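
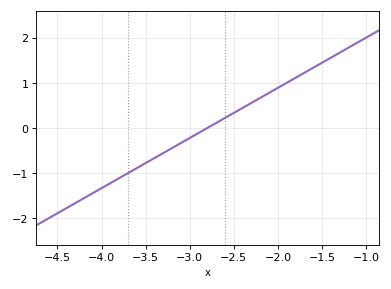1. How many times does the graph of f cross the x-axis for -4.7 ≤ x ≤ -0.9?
1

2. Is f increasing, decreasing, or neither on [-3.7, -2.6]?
increasing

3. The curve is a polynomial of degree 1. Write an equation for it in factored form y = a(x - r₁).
y = 1.11(x + 2.8)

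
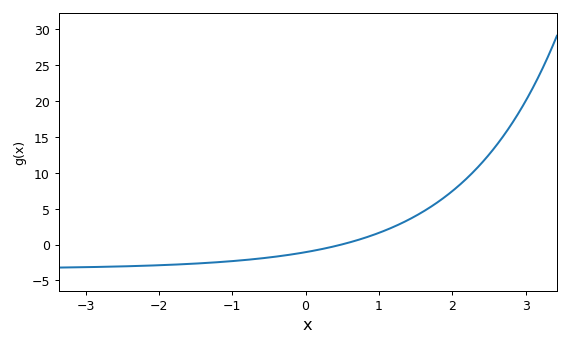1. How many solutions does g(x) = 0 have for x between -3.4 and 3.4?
1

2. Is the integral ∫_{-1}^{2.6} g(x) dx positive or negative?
positive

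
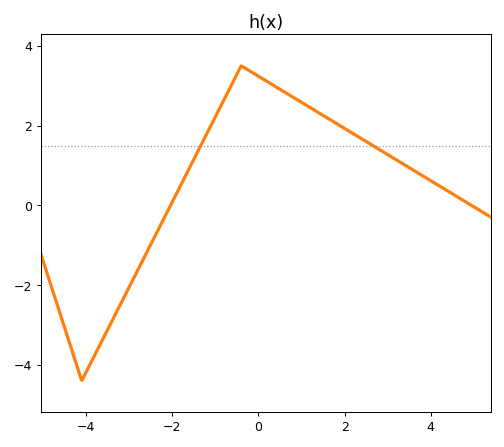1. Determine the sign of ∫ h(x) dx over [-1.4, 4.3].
positive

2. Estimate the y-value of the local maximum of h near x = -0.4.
3.5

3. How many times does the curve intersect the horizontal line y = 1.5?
2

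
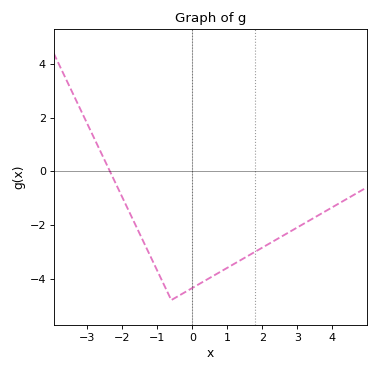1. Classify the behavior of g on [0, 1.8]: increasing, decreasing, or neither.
increasing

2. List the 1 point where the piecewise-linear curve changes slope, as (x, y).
(-0.6, -4.8)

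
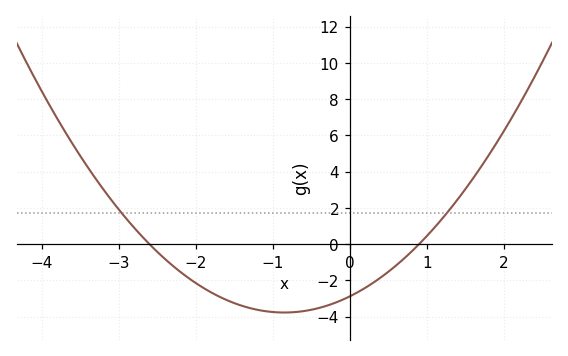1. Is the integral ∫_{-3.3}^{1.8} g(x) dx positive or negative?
negative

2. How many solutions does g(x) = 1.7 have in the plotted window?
2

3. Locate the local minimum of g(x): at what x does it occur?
-0.8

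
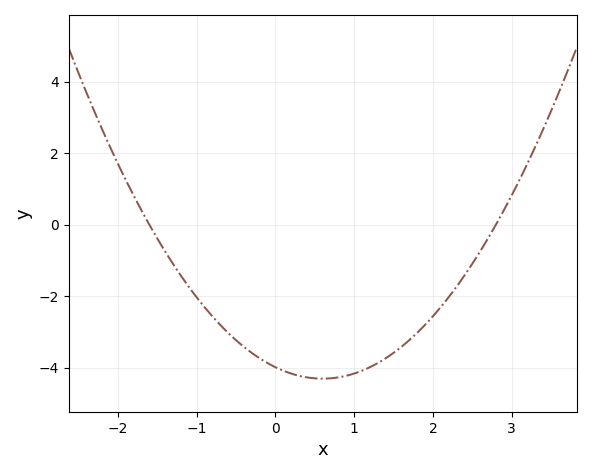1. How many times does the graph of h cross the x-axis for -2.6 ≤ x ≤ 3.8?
2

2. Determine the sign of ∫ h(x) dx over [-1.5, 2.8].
negative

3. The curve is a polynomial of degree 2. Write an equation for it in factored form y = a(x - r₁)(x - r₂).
y = 0.89(x + 1.6)(x - 2.8)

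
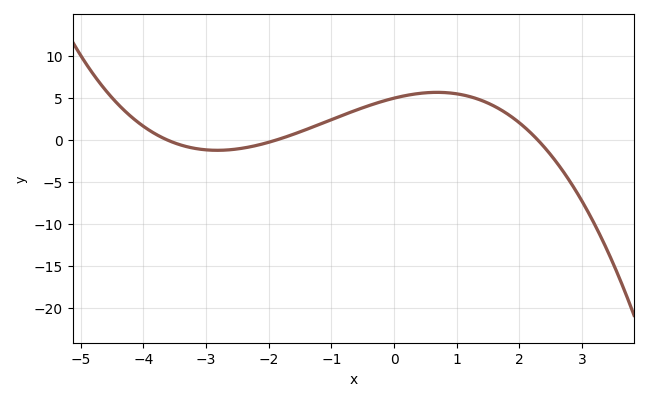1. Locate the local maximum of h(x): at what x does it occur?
0.6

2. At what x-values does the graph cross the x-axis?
-3.6, -2, 2.4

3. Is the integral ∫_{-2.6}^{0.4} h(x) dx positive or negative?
positive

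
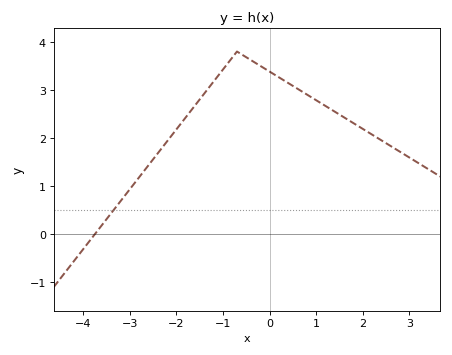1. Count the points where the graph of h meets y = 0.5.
1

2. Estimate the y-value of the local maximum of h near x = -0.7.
3.8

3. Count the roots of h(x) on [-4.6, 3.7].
1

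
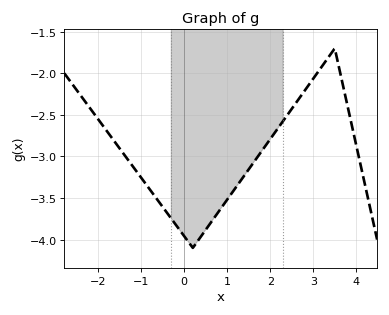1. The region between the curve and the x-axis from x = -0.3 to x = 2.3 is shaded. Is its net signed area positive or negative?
negative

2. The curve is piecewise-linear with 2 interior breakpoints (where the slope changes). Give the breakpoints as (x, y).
(0.2, -4.1); (3.5, -1.7)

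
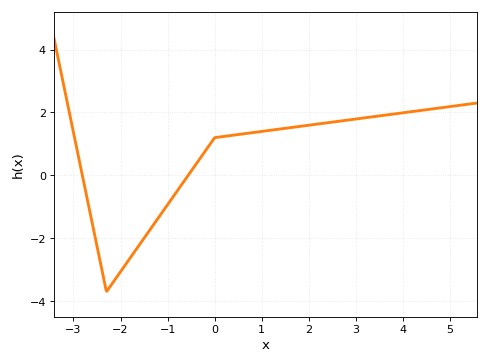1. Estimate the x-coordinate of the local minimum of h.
-2.3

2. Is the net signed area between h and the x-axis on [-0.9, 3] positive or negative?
positive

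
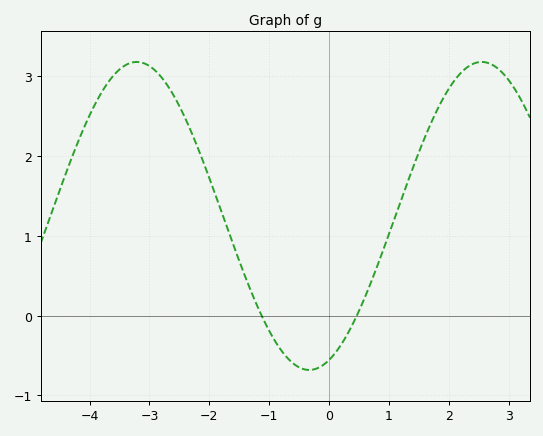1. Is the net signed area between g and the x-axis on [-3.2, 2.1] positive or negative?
positive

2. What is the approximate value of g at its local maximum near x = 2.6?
3.2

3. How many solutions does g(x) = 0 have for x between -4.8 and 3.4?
2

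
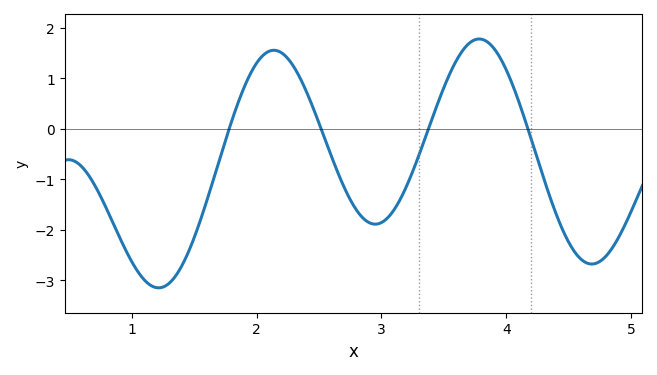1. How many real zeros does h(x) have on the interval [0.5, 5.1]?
4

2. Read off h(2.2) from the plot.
1.5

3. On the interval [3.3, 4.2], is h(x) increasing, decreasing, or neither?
neither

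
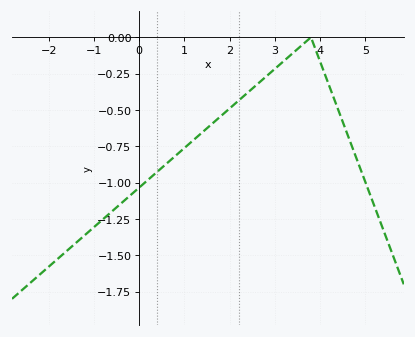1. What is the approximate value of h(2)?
-0.5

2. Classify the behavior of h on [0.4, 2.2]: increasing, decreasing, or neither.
increasing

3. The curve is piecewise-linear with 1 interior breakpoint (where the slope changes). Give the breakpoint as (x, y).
(3.8, 0)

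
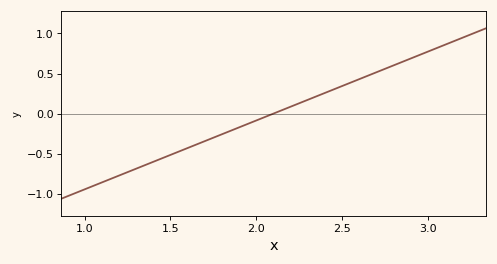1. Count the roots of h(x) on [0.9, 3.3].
1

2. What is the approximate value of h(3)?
0.774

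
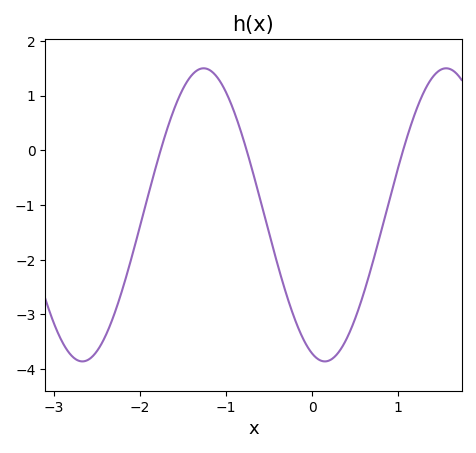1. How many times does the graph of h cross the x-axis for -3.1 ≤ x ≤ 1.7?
3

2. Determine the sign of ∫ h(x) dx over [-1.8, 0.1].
negative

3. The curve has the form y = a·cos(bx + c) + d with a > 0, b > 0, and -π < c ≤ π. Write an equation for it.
y = 2.68cos(2.23x + 2.81) - 1.18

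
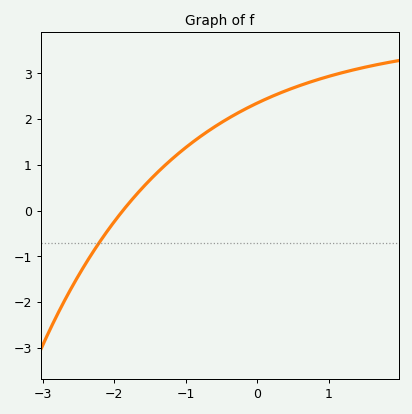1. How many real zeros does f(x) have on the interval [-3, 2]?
1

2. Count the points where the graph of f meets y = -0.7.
1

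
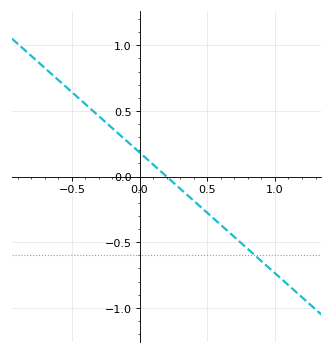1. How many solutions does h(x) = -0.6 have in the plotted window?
1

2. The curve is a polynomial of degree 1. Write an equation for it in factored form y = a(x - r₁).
y = -0.92(x - 0.2)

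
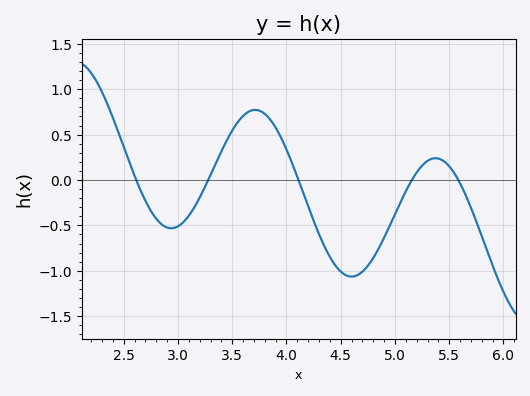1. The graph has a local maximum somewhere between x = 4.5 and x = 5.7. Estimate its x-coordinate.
5.37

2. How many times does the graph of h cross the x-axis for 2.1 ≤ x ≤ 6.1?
5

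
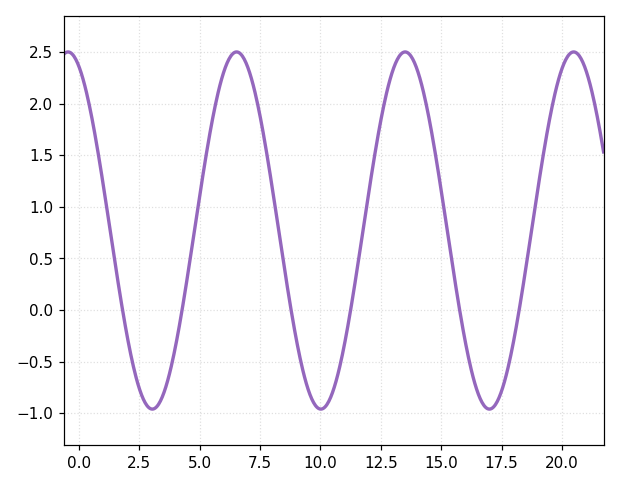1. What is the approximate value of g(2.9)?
-0.947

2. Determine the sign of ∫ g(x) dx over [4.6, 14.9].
positive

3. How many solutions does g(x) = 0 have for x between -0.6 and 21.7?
6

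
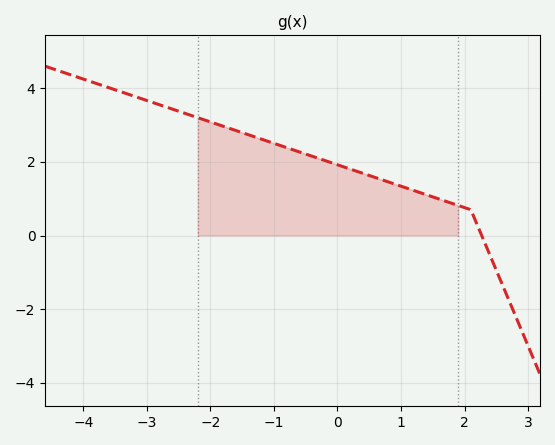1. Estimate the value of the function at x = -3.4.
3.9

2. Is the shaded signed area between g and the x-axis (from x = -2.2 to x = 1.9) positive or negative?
positive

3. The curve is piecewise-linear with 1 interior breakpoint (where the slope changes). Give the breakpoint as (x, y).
(2.1, 0.7)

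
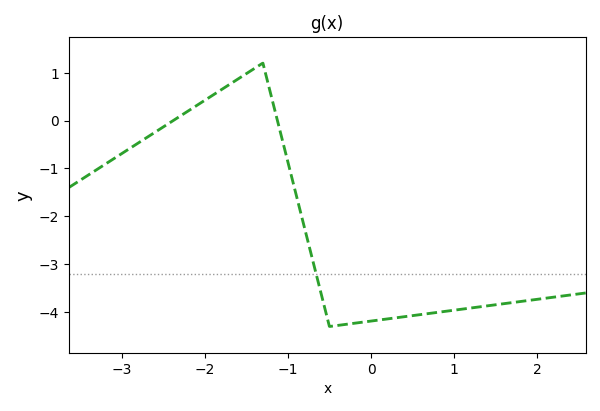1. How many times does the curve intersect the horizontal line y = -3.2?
1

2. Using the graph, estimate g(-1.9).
0.5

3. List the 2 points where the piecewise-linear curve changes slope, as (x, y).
(-1.3, 1.2); (-0.5, -4.3)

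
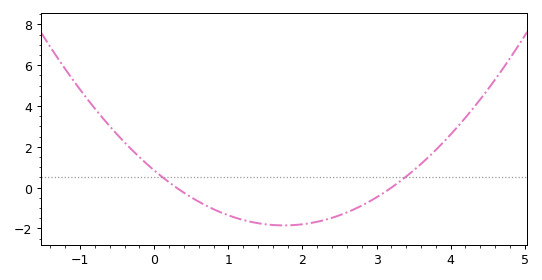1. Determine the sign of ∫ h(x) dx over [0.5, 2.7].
negative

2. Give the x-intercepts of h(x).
0.3, 3.2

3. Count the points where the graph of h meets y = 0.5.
2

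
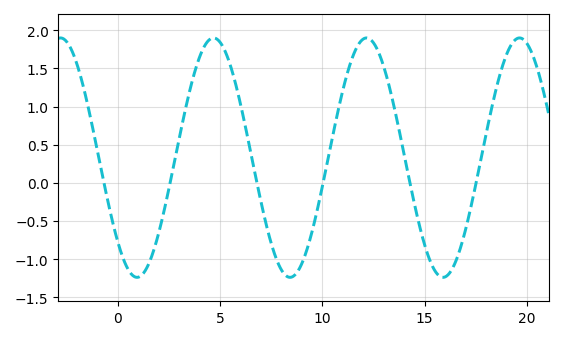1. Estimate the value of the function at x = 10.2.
0.2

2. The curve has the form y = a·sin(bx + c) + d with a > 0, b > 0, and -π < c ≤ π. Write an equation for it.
y = 1.57sin(0.84x - 2.4) + 0.33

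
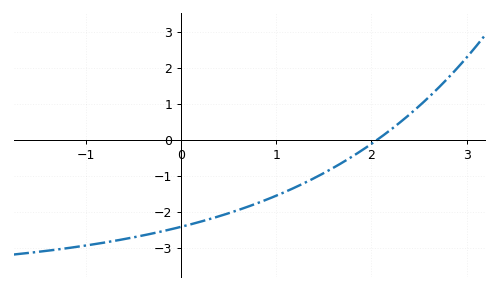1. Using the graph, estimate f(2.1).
0.074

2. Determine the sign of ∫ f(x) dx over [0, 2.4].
negative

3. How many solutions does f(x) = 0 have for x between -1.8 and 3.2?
1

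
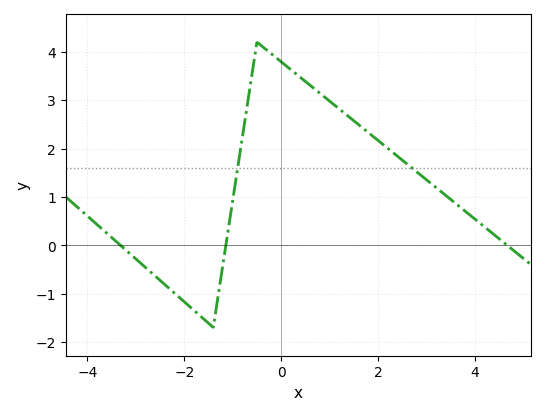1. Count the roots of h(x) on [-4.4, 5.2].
3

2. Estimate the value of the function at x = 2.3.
1.92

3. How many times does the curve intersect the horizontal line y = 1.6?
2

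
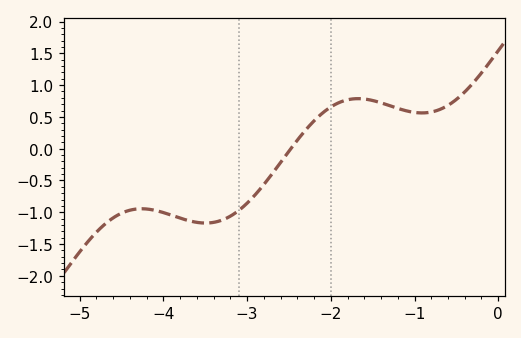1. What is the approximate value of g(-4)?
-1.01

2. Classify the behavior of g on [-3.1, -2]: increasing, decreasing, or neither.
increasing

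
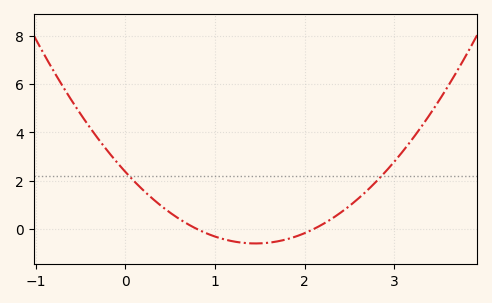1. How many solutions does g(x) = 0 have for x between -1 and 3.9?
2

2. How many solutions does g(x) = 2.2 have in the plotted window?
2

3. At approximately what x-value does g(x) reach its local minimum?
1.4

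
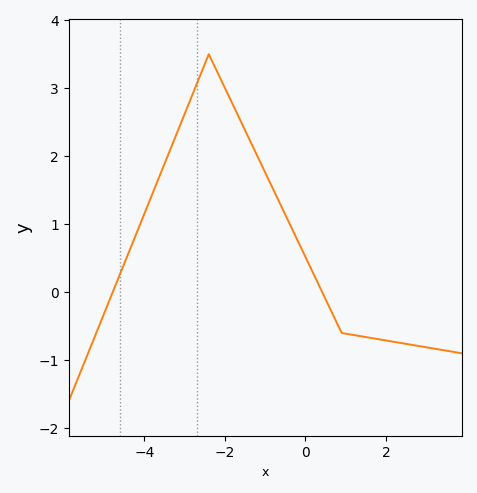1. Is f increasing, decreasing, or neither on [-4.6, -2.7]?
increasing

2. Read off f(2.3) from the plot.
-0.7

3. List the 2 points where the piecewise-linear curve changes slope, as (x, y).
(-2.4, 3.5); (0.9, -0.6)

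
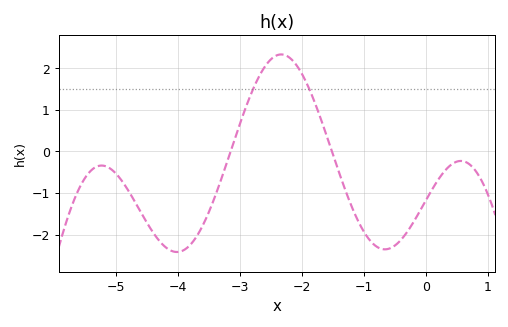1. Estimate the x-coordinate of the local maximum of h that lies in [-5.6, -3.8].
-5.2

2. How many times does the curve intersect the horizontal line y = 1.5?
2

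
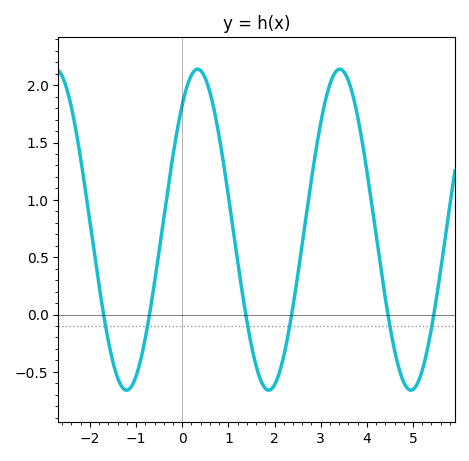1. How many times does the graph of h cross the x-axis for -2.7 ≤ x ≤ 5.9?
6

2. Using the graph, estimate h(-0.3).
1.1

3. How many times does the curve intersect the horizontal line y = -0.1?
6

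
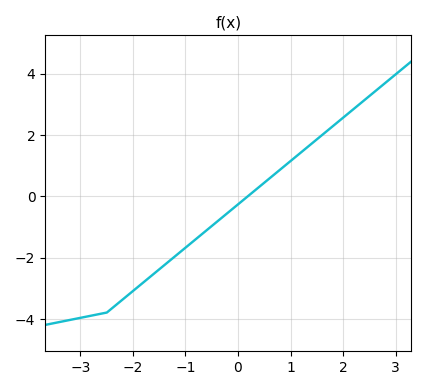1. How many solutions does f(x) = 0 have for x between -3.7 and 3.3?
1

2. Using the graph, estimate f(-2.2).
-3.38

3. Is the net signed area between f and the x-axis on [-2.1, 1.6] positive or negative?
negative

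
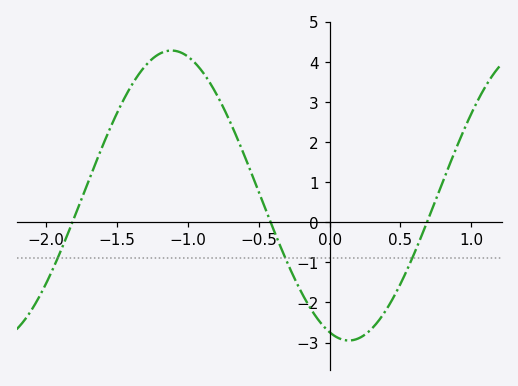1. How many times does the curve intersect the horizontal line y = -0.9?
3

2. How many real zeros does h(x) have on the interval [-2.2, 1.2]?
3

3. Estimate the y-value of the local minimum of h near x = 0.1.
-2.9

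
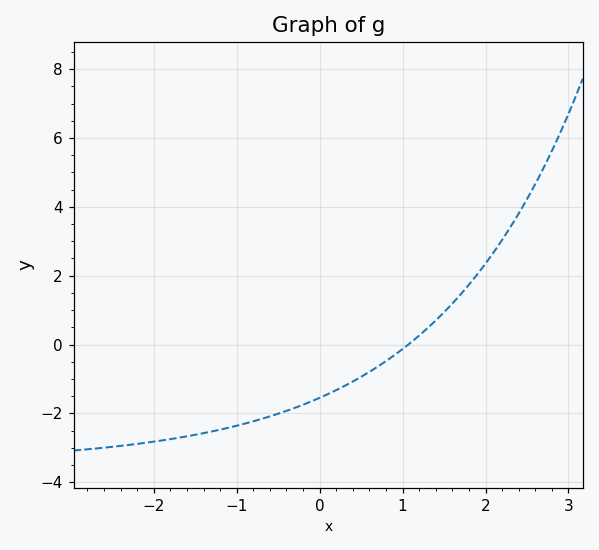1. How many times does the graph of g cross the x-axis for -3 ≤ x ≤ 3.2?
1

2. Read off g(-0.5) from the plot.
-2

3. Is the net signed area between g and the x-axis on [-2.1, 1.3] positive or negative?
negative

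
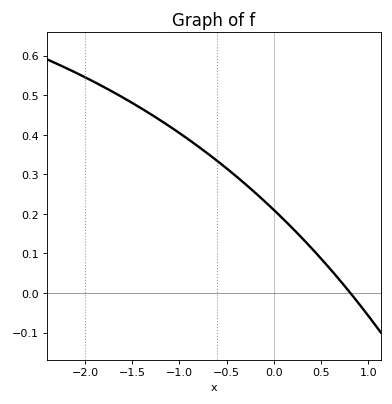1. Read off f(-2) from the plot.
0.546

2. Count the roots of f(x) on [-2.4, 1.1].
1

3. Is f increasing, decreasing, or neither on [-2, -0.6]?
decreasing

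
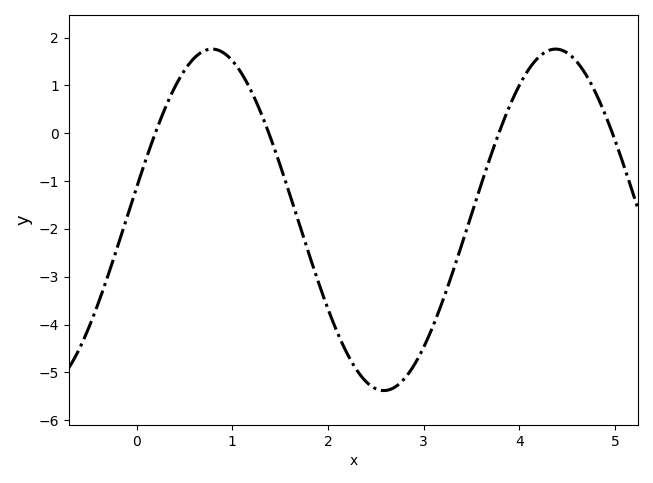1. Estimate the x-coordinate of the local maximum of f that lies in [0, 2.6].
0.788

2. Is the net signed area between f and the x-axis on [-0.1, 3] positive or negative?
negative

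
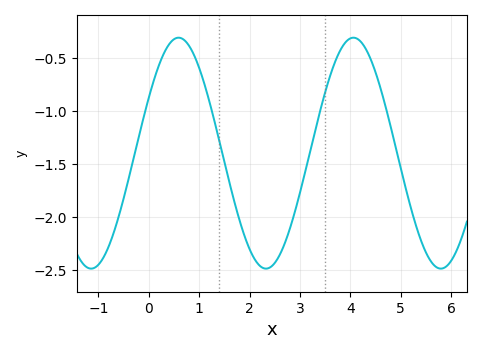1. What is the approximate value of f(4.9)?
-1.34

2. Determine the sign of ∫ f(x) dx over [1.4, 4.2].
negative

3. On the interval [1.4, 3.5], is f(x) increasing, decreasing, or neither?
neither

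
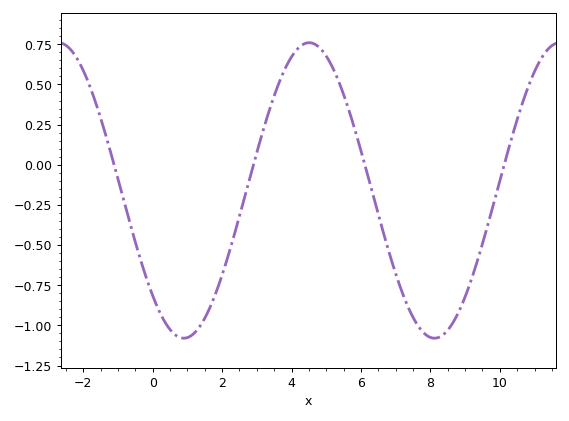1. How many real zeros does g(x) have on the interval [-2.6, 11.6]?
4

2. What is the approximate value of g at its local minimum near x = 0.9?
-1.1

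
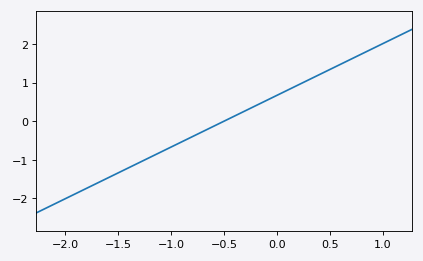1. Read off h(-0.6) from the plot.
-0.134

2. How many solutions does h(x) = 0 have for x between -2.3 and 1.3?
1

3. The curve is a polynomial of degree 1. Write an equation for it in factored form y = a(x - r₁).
y = 1.34(x + 0.5)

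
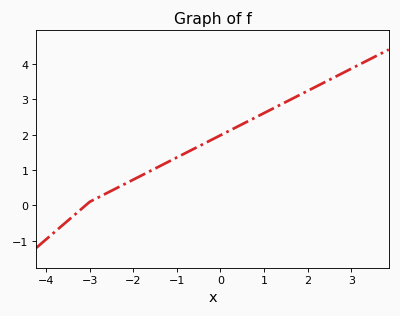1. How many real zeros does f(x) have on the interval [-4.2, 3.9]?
1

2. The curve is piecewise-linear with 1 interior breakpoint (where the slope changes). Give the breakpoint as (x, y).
(-3, 0.1)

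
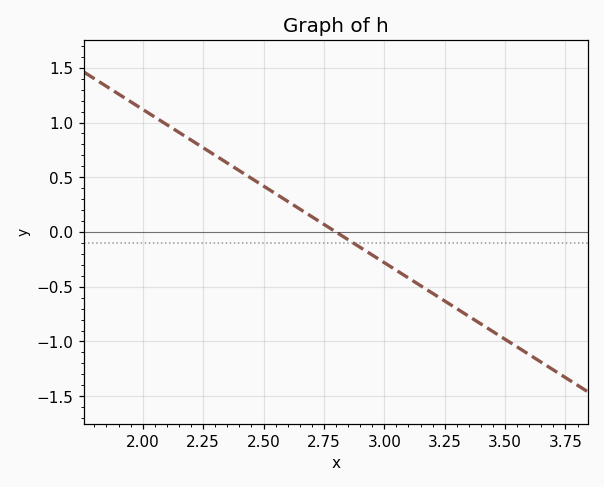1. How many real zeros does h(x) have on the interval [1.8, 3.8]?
1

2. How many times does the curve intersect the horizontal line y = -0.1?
1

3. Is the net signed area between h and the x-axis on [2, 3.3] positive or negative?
positive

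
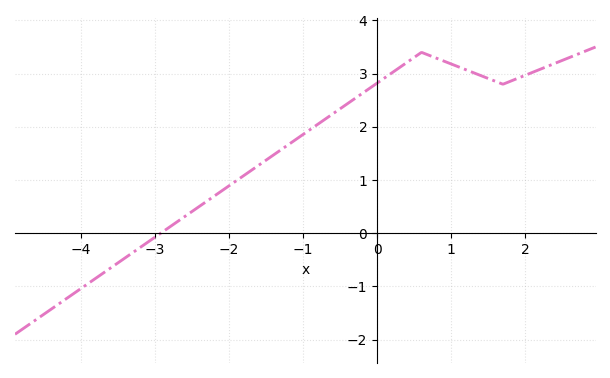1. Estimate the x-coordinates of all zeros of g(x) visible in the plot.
-2.92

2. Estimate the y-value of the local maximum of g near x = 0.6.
3.4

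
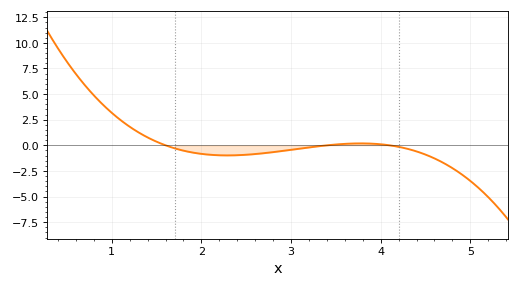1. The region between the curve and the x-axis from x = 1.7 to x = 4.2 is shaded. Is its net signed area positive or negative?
negative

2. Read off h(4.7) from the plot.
-1.5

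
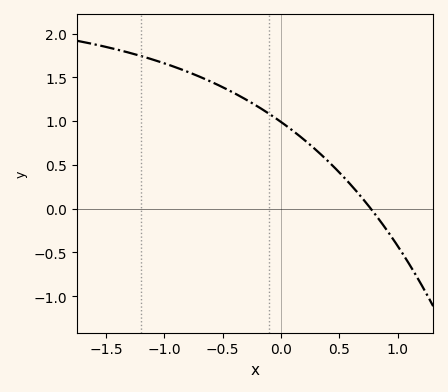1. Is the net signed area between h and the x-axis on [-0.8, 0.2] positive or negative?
positive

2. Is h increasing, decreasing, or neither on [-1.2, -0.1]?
decreasing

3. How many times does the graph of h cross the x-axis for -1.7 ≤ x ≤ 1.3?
1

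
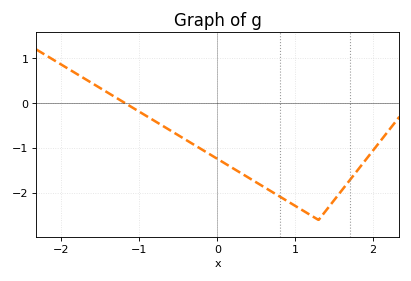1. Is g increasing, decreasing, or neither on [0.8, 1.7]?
neither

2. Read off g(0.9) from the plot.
-2.18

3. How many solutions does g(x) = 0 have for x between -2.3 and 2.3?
1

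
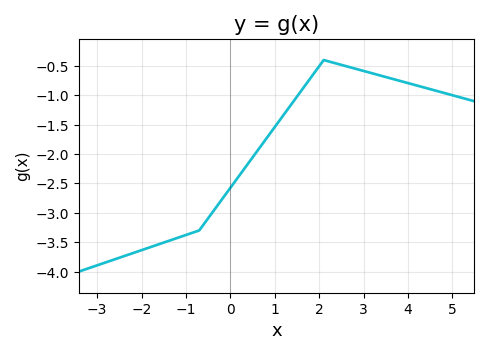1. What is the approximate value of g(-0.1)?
-2.68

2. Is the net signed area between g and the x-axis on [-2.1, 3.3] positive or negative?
negative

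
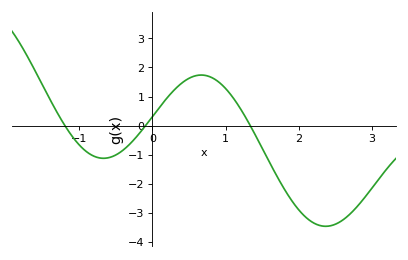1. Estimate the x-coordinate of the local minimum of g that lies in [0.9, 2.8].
2.4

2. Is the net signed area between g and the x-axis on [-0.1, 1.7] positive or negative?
positive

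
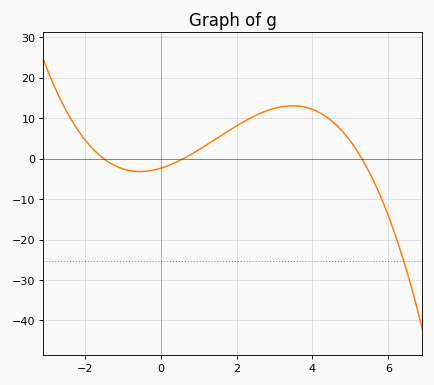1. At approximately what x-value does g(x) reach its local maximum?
3.4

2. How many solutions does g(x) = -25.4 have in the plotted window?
1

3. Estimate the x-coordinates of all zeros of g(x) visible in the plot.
-1.4, 0.6, 5.2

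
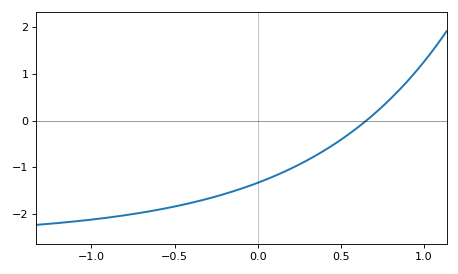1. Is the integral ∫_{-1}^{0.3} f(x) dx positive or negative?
negative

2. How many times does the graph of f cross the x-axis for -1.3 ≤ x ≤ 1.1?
1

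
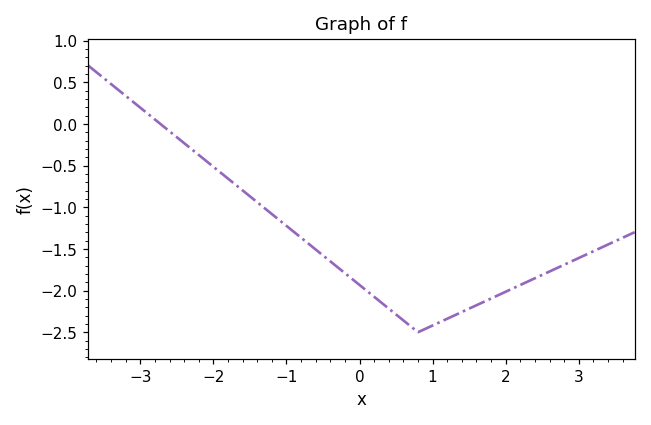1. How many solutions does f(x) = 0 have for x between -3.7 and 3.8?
1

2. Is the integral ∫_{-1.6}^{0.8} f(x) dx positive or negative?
negative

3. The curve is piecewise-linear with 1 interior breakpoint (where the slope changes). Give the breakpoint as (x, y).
(0.8, -2.5)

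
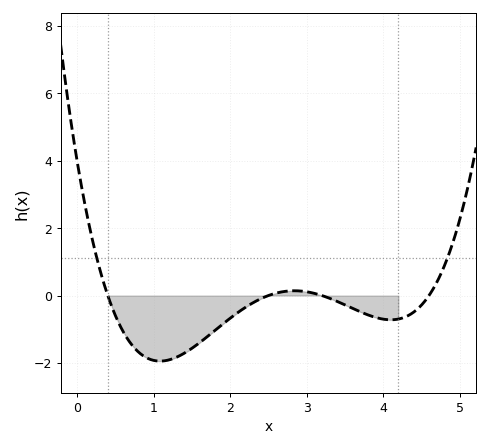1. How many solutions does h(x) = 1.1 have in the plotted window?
2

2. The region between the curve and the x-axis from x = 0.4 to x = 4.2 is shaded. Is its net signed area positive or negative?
negative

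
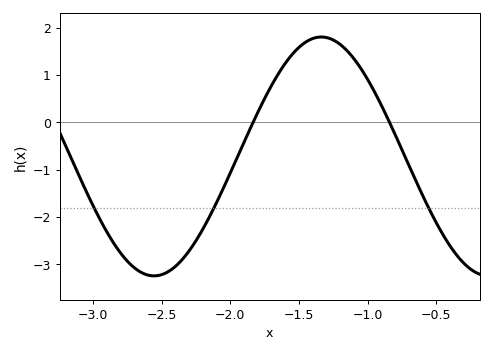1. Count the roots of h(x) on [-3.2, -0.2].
2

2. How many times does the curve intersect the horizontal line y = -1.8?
3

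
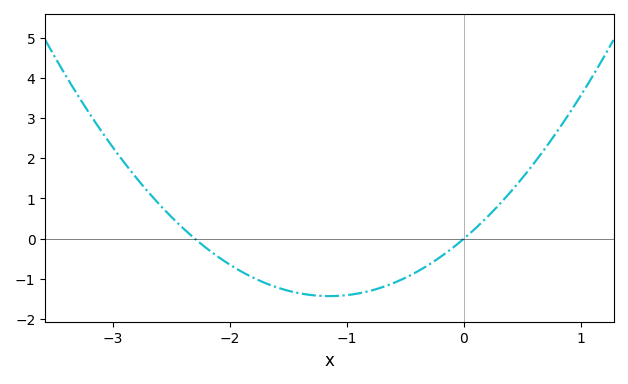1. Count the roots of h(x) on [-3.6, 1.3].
2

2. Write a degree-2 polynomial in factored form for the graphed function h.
y = 1.08(x + 2.3)(x - 0)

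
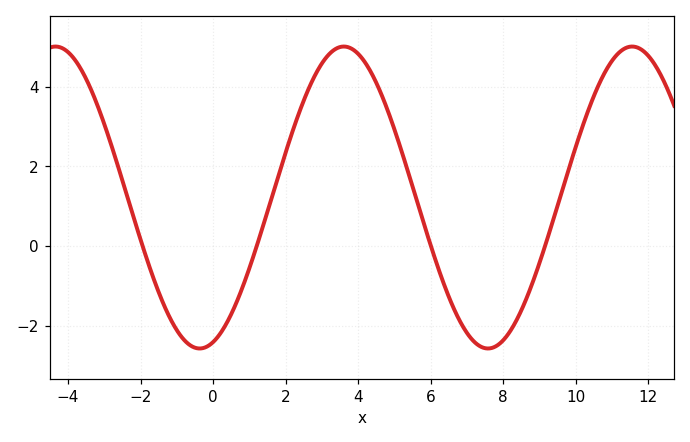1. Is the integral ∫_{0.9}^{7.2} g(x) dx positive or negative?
positive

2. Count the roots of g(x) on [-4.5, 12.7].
4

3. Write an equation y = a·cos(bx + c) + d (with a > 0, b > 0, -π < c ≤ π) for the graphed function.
y = 3.79cos(0.79x - 2.9) + 1.22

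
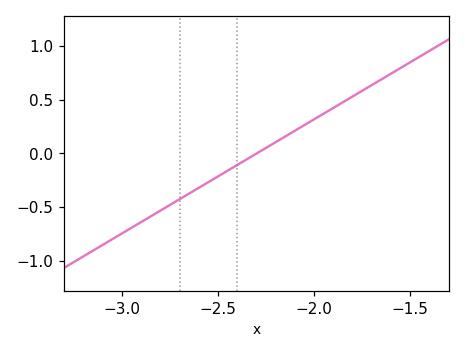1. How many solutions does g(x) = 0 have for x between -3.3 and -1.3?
1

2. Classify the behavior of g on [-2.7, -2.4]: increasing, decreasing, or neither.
increasing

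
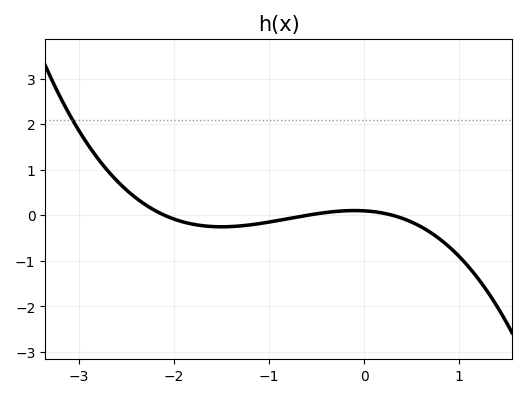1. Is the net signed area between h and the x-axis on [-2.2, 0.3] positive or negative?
negative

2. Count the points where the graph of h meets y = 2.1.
1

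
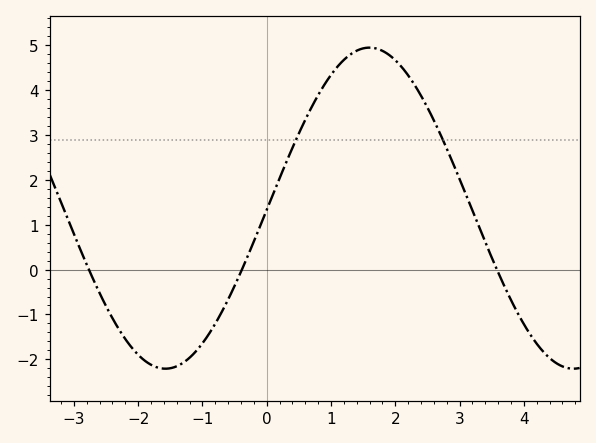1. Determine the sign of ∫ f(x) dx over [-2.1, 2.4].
positive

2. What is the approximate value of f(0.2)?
2.04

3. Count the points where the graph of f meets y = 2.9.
2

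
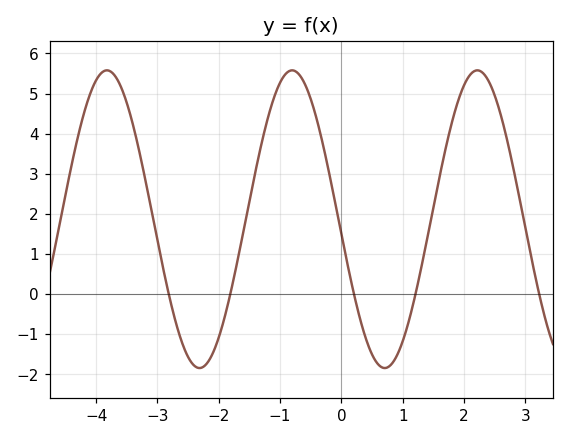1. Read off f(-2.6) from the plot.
-1.2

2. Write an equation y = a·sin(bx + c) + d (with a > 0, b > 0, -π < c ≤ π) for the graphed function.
y = 3.71sin(2.08x - 3.04) + 1.87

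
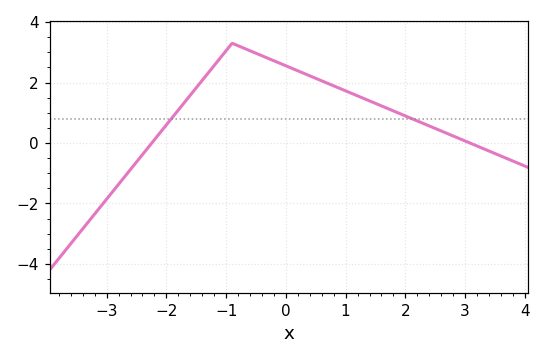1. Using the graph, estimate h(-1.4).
2.07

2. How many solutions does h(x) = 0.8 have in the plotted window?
2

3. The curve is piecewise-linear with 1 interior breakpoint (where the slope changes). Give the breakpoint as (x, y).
(-0.9, 3.3)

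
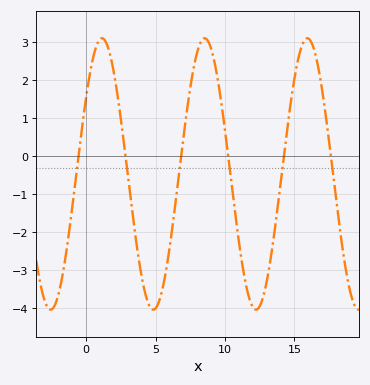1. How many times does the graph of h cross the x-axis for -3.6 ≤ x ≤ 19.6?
6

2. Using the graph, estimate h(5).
-4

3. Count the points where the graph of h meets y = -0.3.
6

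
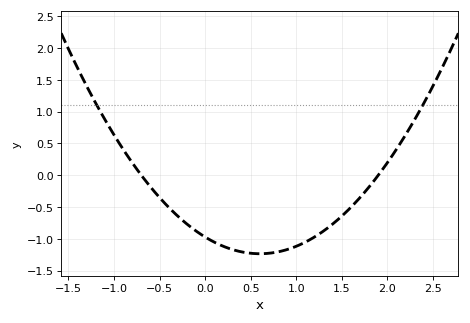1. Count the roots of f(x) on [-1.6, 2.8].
2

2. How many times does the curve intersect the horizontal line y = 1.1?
2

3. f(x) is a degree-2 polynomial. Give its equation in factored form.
y = 0.73(x + 0.7)(x - 1.9)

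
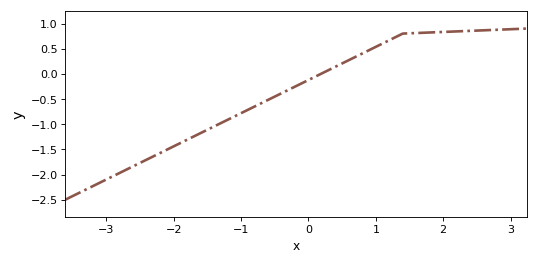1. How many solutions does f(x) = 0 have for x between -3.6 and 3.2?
1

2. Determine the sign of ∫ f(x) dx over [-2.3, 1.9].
negative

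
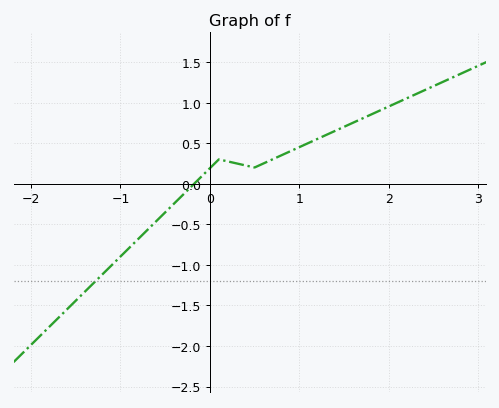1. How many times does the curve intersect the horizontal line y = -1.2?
1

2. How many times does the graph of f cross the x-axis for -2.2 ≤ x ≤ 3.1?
1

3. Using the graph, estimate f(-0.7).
-0.571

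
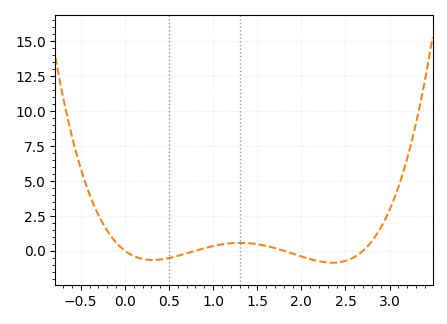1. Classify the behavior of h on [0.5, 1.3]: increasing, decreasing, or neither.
increasing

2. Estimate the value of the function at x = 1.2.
0.531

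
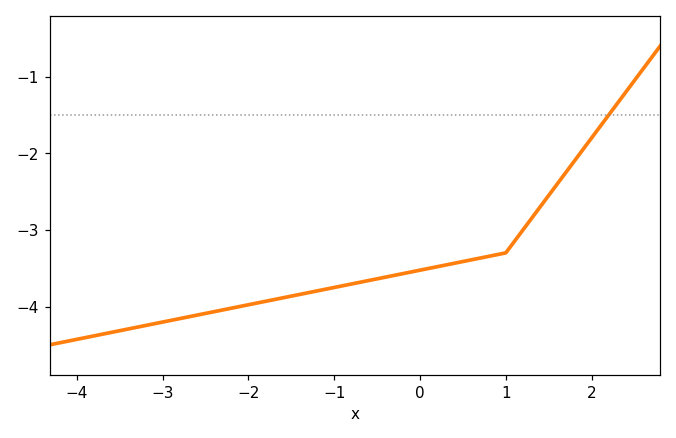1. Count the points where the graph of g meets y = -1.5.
1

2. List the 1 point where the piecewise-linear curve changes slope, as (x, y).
(1, -3.3)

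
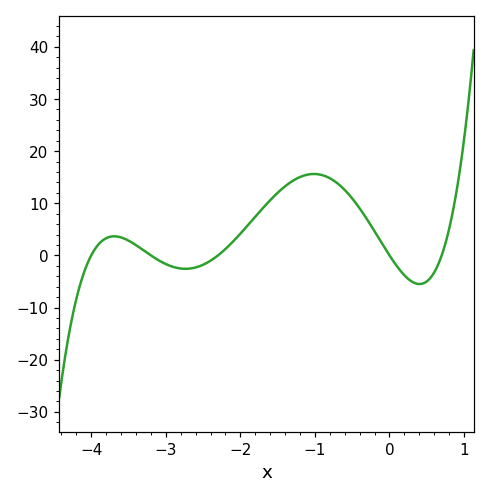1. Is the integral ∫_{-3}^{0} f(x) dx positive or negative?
positive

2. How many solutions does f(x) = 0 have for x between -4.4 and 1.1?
5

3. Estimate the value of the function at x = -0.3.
6.89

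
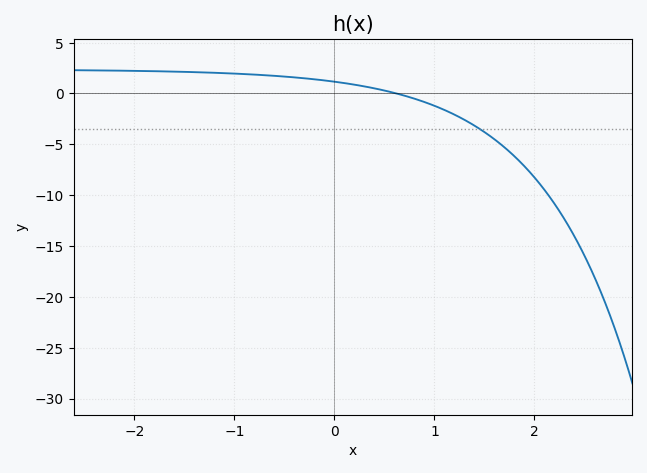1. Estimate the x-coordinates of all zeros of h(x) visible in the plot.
0.62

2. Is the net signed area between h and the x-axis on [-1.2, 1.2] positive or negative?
positive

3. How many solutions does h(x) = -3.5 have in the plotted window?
1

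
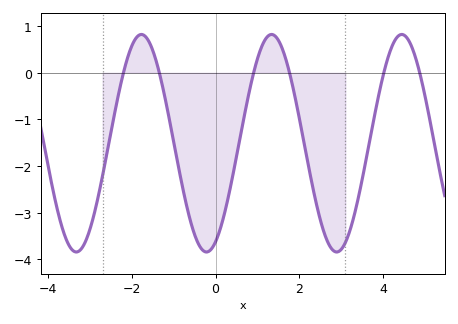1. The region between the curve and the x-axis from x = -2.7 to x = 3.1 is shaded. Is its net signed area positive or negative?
negative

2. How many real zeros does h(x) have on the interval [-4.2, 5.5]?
6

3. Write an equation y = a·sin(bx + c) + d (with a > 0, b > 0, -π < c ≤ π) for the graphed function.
y = 2.33sin(2x - 1.1) - 1.51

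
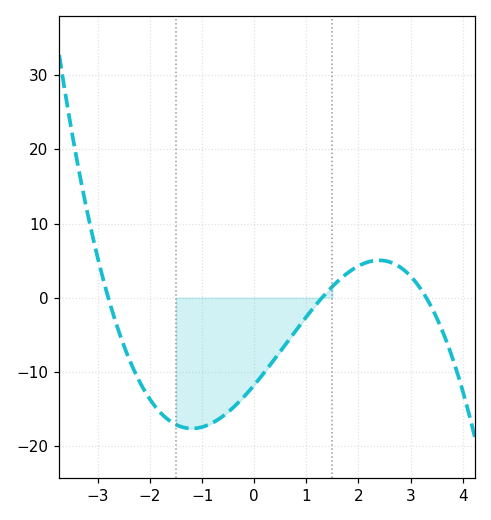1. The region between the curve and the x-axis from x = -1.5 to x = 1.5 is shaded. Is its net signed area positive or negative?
negative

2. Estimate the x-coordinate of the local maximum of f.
2.39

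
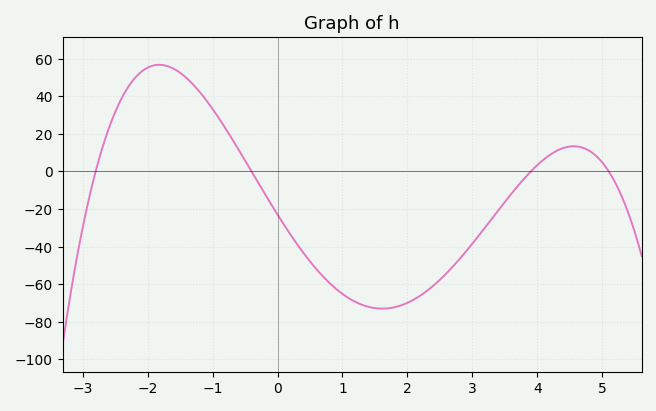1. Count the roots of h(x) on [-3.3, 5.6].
4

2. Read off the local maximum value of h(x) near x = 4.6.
14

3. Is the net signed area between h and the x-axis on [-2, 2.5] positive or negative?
negative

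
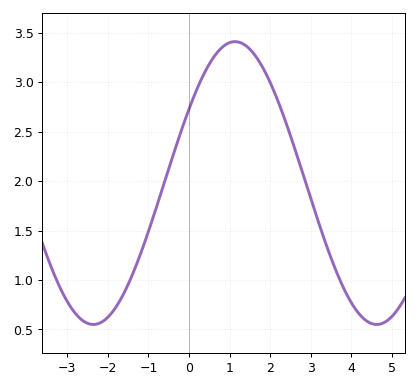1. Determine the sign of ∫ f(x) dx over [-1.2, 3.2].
positive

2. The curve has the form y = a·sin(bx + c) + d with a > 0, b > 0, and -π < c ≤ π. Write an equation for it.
y = 1.43sin(0.9x + 0.55) + 1.98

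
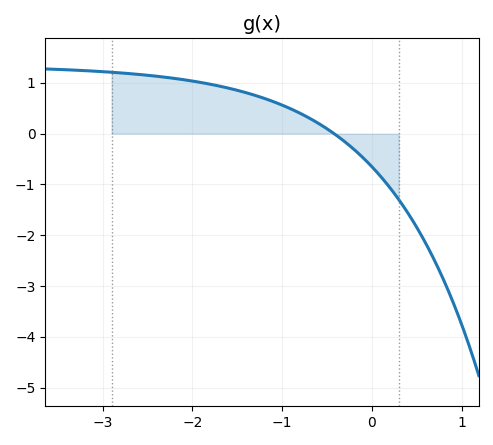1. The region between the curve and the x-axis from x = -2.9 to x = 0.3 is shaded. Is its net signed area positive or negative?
positive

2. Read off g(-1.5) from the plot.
0.9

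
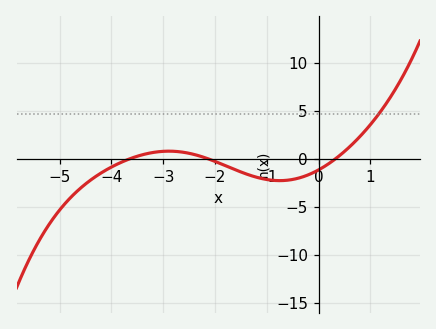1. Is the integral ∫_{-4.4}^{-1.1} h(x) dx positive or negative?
negative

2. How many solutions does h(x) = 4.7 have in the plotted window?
1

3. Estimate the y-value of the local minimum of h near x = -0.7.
-2.29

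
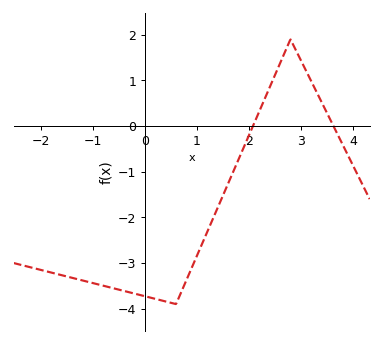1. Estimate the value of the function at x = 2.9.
1.67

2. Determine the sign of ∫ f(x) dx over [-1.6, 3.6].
negative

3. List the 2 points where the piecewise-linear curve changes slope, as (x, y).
(0.6, -3.9); (2.8, 1.9)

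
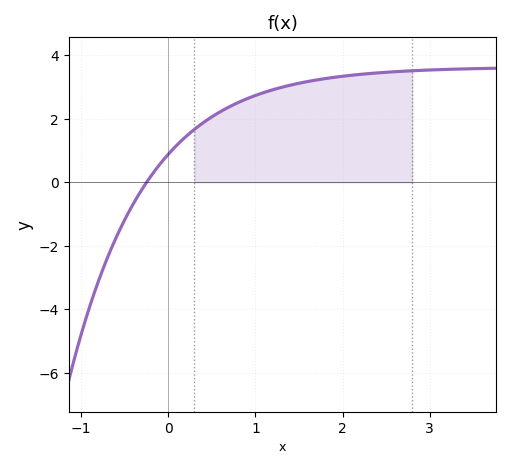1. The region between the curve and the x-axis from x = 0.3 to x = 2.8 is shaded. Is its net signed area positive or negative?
positive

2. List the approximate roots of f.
-0.2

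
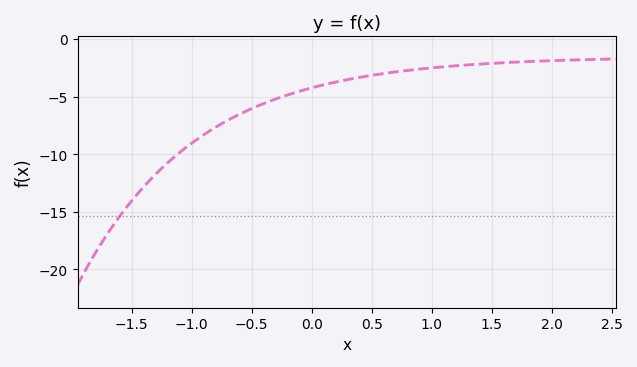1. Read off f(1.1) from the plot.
-2.5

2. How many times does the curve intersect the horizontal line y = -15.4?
1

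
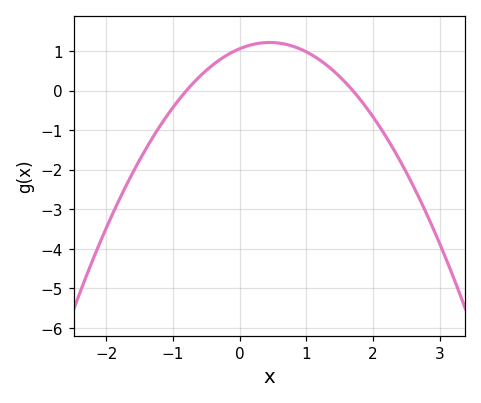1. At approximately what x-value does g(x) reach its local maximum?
0.45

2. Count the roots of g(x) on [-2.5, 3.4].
2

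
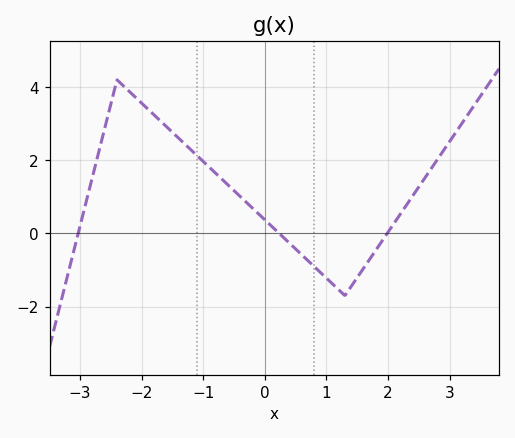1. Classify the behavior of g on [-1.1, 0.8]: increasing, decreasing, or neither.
decreasing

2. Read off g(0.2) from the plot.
0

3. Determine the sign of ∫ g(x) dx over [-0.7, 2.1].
negative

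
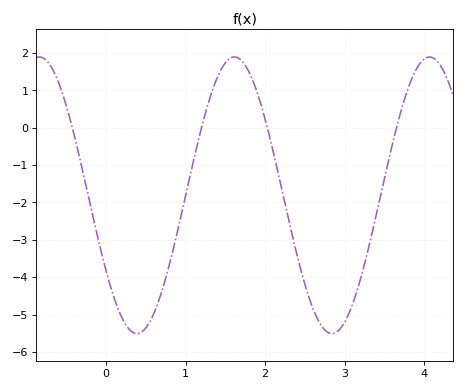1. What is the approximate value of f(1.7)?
1.8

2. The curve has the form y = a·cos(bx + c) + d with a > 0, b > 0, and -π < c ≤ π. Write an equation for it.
y = 3.7cos(2.56x + 2.15) - 1.81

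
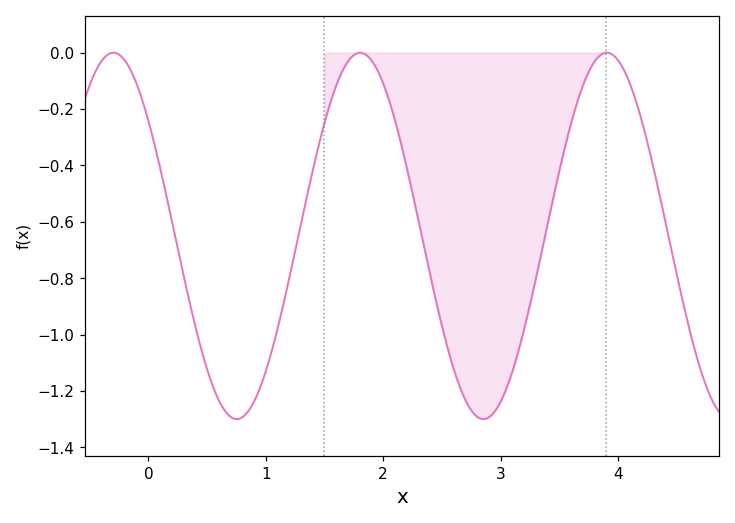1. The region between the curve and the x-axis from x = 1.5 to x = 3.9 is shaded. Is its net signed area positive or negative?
negative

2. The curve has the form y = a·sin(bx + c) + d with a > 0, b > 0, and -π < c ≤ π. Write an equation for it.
y = 0.65sin(2.99x + 2.46) - 0.65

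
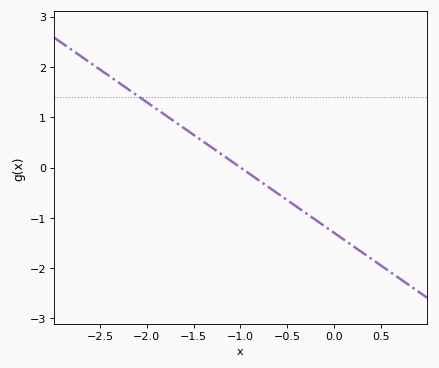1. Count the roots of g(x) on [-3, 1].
1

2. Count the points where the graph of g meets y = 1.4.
1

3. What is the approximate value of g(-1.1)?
0.13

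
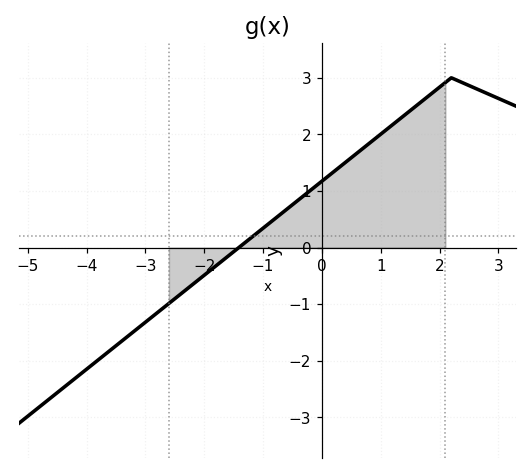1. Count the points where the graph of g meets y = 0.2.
1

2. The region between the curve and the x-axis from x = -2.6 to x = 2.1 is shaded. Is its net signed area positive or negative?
positive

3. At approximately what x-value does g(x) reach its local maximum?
2.2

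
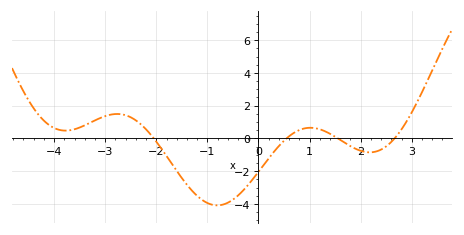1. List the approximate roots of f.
-2.05, 0.549, 1.55, 2.66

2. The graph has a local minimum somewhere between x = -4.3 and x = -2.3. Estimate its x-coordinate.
-3.78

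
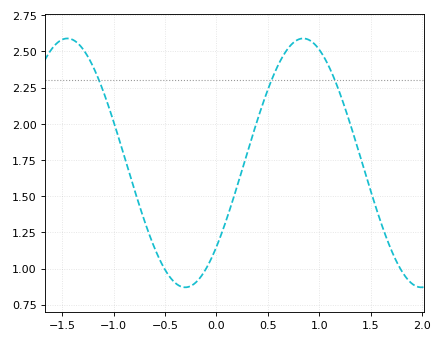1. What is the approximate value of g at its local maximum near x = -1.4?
2.59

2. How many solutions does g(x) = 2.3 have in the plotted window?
3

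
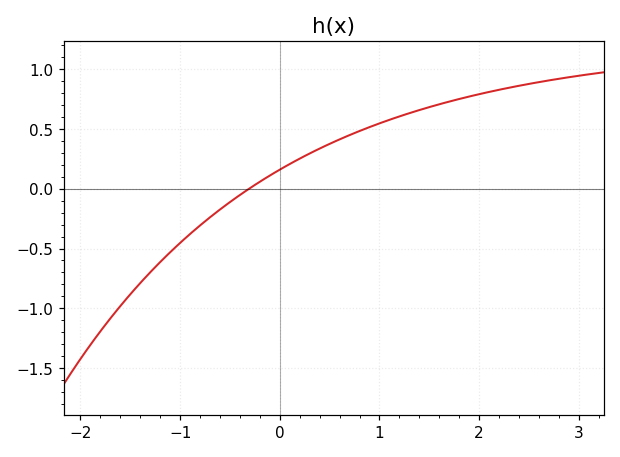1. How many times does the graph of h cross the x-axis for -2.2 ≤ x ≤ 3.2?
1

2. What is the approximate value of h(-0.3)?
0.005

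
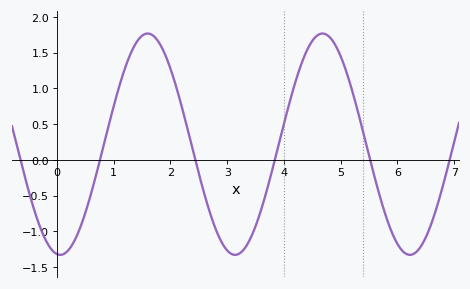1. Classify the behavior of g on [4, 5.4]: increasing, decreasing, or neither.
neither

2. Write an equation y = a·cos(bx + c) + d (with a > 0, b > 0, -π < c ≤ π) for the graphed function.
y = 1.55cos(2x + 3) + 0.22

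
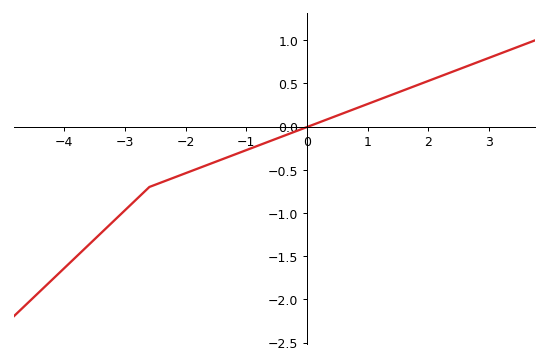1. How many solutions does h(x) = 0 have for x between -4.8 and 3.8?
1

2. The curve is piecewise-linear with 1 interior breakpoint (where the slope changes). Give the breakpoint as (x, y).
(-2.6, -0.7)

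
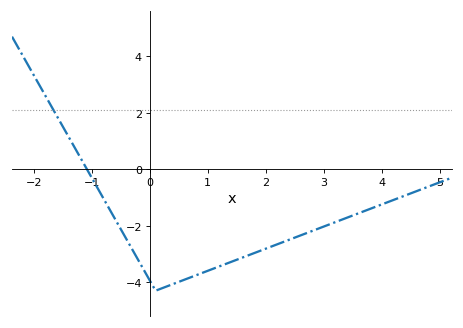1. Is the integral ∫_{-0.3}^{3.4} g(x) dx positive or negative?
negative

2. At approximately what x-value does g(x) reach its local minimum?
0.2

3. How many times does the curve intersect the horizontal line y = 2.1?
1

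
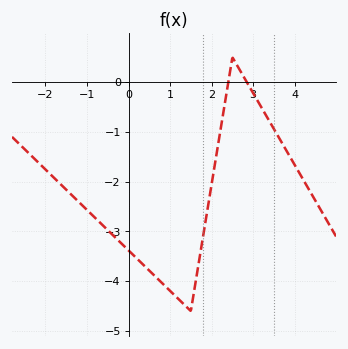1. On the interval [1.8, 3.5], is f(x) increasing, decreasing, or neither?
neither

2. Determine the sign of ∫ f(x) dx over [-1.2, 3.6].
negative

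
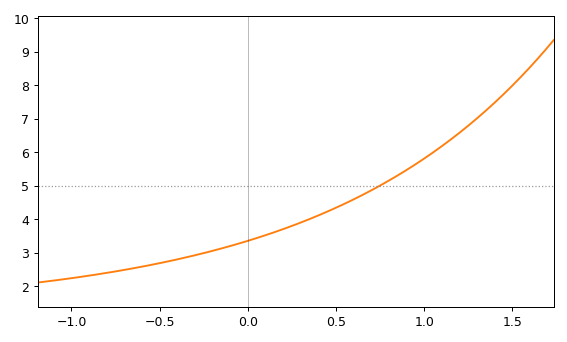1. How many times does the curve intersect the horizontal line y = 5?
1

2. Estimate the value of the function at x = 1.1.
6.2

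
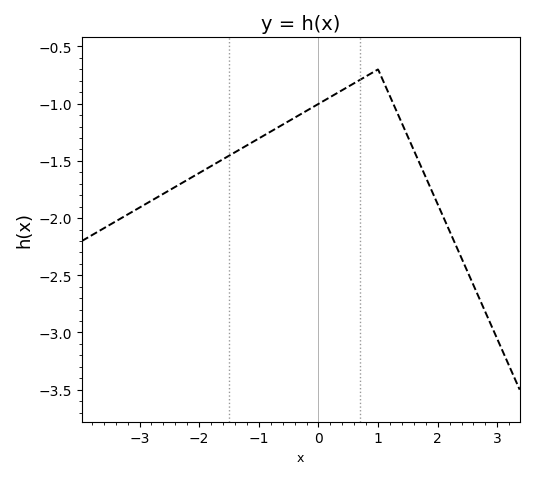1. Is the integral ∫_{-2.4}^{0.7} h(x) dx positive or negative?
negative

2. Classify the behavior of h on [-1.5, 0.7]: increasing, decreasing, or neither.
increasing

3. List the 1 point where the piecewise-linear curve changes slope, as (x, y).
(1, -0.7)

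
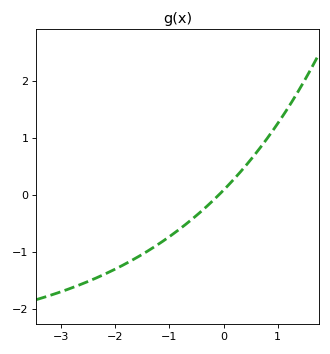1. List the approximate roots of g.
-0.1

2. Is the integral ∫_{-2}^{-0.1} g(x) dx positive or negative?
negative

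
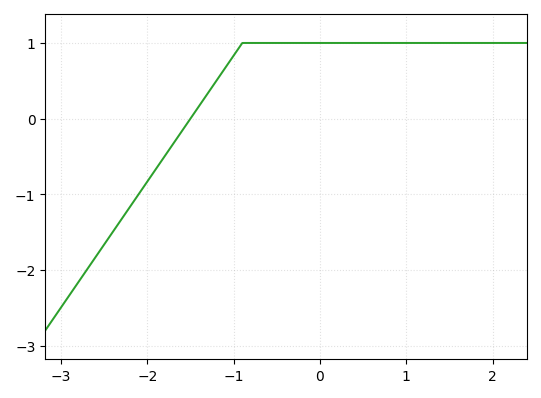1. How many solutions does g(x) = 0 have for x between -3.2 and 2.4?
1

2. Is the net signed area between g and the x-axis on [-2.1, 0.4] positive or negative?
positive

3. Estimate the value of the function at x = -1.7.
-0.3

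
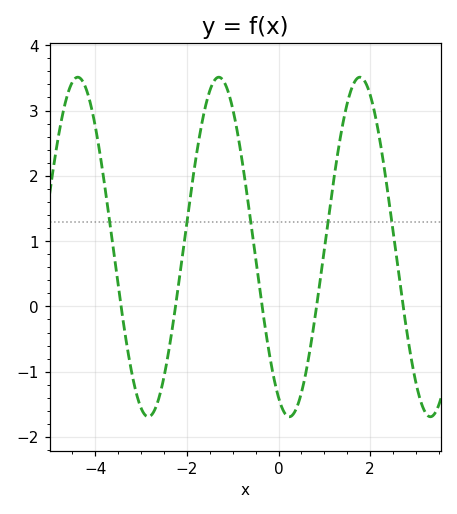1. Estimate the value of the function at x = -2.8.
-1.68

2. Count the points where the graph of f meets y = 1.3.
5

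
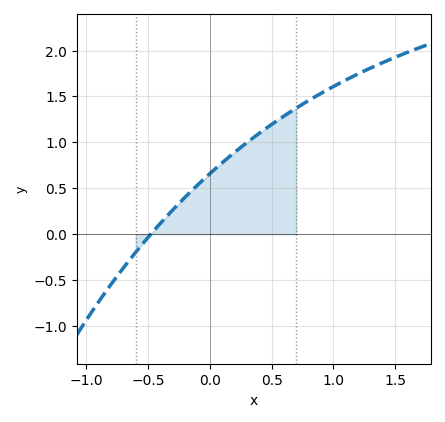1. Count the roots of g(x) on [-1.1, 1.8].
1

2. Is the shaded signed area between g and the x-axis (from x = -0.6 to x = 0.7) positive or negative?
positive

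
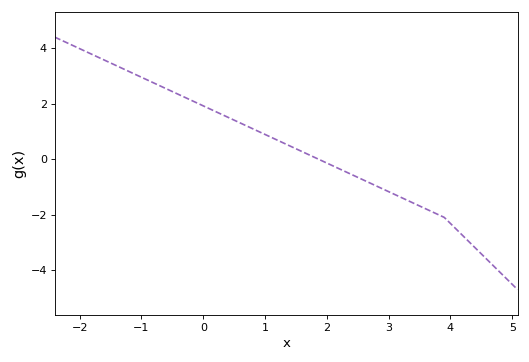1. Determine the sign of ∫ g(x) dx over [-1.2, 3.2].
positive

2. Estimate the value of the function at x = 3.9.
-2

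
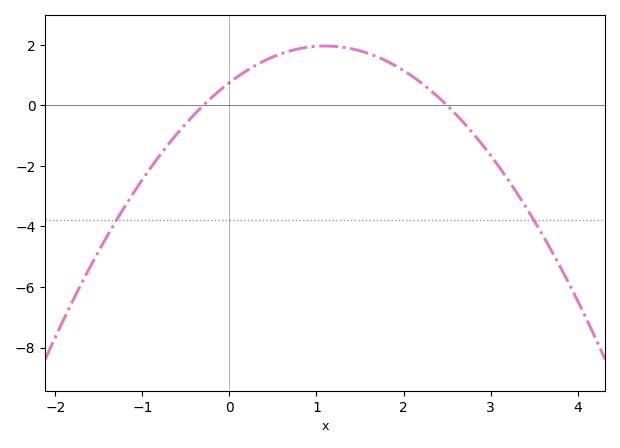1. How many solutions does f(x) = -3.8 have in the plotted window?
2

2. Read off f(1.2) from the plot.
1.95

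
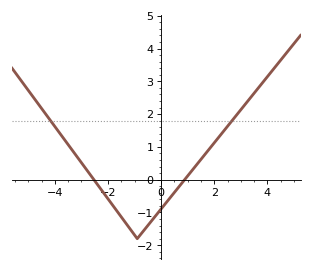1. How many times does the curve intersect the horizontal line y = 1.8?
2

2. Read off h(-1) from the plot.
-1.69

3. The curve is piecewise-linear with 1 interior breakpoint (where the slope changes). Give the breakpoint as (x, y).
(-0.9, -1.8)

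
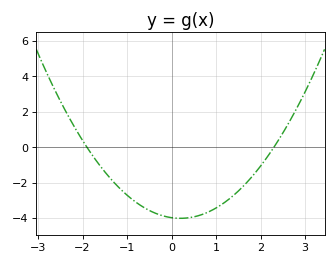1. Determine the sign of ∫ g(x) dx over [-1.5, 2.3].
negative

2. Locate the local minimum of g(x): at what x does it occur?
0.2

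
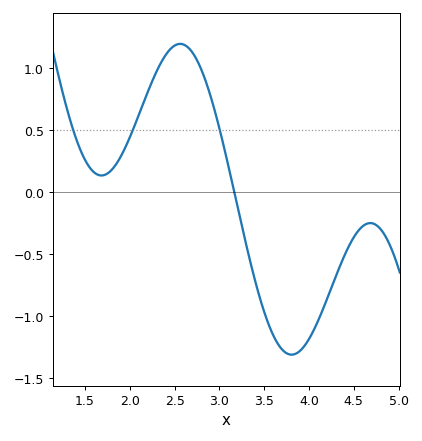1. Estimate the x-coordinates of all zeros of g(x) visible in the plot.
3.17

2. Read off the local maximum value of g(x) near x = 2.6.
1.19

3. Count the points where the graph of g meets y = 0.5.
3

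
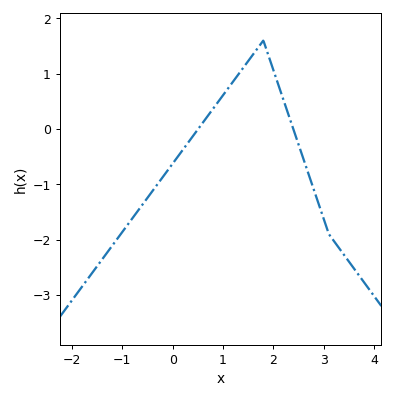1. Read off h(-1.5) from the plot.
-2.48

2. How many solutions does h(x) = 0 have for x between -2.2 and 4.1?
2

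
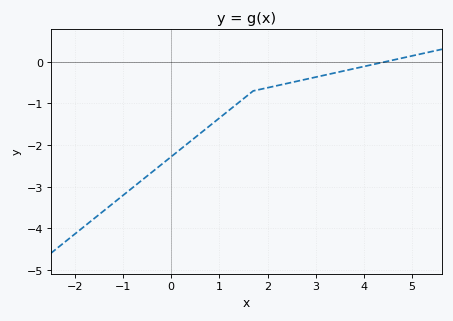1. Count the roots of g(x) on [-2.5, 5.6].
1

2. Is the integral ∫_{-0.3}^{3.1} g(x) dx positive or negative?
negative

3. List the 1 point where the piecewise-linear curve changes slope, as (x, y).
(1.7, -0.7)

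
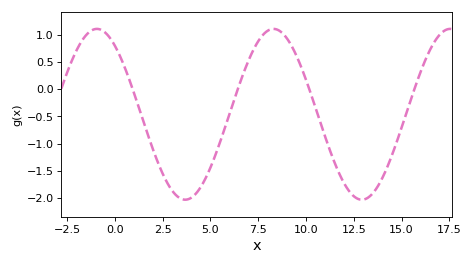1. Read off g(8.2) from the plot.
1.11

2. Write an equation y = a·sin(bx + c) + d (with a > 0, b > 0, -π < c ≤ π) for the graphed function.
y = 1.57sin(0.68x + 2.21) - 0.46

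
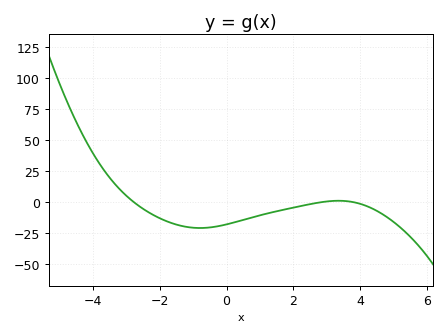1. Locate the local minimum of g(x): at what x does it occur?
-0.8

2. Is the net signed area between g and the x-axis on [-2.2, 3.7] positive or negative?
negative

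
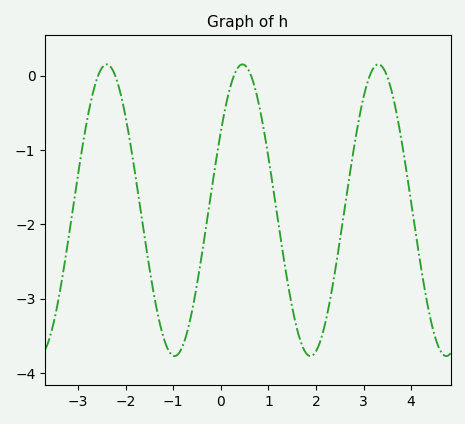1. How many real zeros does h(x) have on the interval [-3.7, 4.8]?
6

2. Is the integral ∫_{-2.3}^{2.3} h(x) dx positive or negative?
negative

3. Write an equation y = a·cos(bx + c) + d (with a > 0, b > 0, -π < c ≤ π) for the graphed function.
y = 1.96cos(2.2x - 1) - 1.81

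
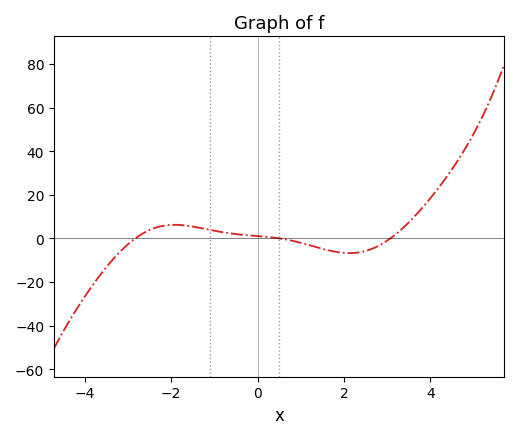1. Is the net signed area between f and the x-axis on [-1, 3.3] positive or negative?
negative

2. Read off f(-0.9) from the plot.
4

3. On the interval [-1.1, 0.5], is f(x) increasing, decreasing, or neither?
decreasing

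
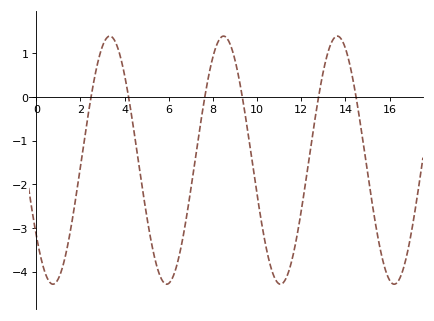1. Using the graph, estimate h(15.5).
-3.3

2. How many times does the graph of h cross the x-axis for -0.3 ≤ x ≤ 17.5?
6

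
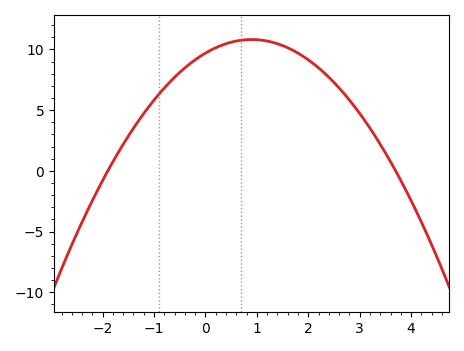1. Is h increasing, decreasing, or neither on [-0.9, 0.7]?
increasing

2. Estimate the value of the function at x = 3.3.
2.87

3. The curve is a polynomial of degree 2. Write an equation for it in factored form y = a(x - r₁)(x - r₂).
y = -1.38(x + 1.9)(x - 3.7)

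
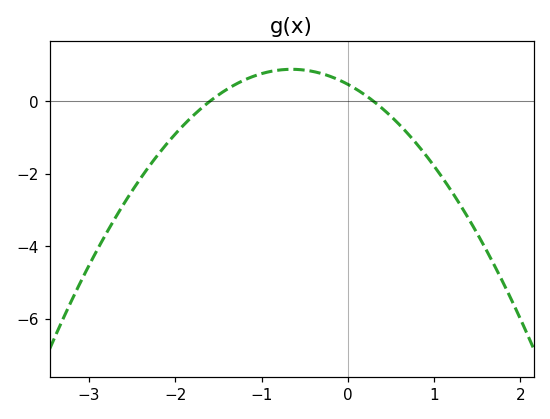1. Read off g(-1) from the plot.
0.8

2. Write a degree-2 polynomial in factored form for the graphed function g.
y = -0.98(x + 1.6)(x - 0.3)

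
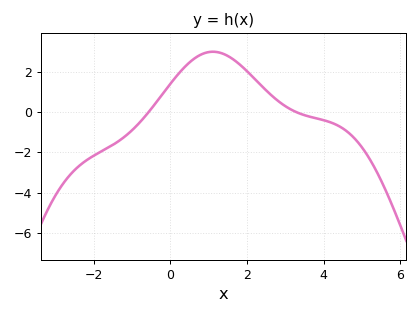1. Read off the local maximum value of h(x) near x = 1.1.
3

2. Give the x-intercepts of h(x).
-0.6, 3.2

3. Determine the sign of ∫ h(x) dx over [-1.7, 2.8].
positive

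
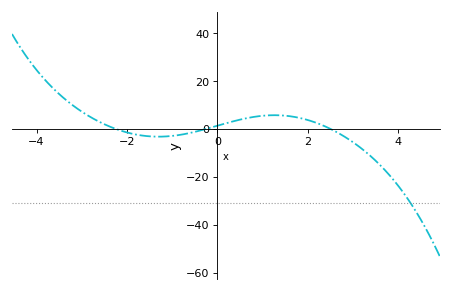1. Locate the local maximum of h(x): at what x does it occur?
1.26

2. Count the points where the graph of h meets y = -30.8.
1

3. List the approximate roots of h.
-2.23, -0.273, 2.51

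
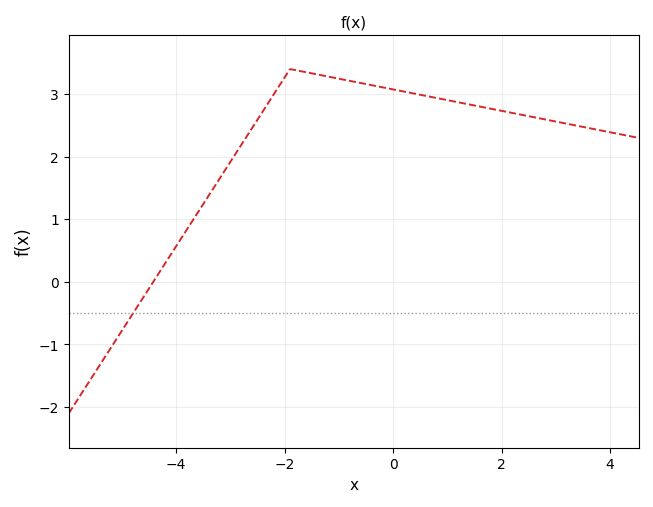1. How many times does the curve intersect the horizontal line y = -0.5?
1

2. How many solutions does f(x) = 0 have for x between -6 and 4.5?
1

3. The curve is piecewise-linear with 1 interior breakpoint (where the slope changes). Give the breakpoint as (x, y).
(-1.9, 3.4)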